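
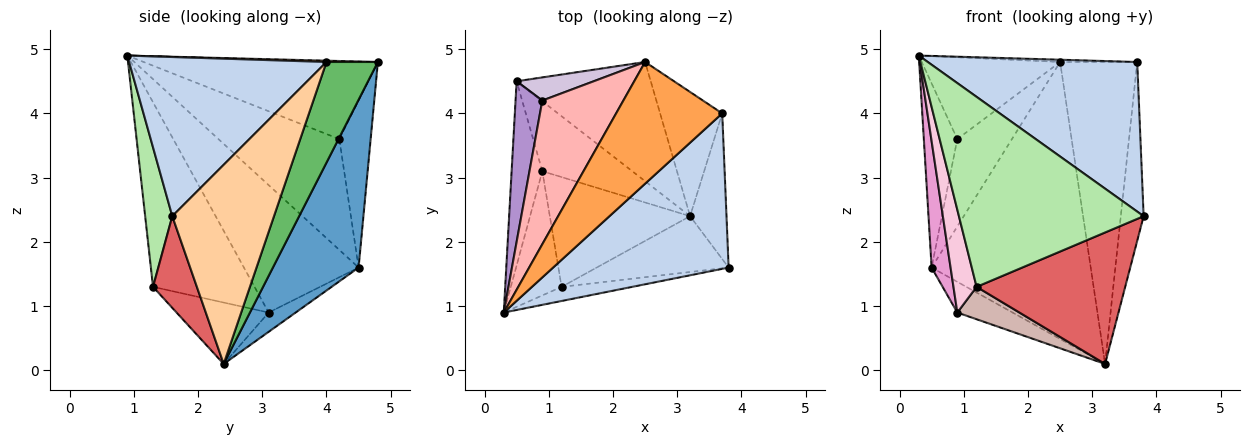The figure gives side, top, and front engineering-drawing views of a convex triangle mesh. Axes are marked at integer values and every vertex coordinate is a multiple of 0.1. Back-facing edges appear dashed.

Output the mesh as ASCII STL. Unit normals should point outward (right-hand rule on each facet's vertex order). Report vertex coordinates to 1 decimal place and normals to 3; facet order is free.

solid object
 facet normal 0.443 0.823 -0.354
  outer loop
   vertex 0.5 4.5 1.6
   vertex 2.5 4.8 4.8
   vertex 3.2 2.4 0.1
  endloop
 endfacet
 facet normal 0.547 -0.580 0.603
  outer loop
   vertex 3.7 4.0 4.8
   vertex 0.3 0.9 4.9
   vertex 3.8 1.6 2.4
  endloop
 endfacet
 facet normal 0.012 0.019 1.000
  outer loop
   vertex 3.7 4.0 4.8
   vertex 2.5 4.8 4.8
   vertex 0.3 0.9 4.9
  endloop
 endfacet
 facet normal 0.961 0.216 -0.176
  outer loop
   vertex 3.7 4.0 4.8
   vertex 3.8 1.6 2.4
   vertex 3.2 2.4 0.1
  endloop
 endfacet
 facet normal 0.525 0.787 -0.324
  outer loop
   vertex 3.7 4.0 4.8
   vertex 3.2 2.4 0.1
   vertex 2.5 4.8 4.8
  endloop
 endfacet
 facet normal 0.145 -0.987 -0.073
  outer loop
   vertex 1.2 1.3 1.3
   vertex 3.8 1.6 2.4
   vertex 0.3 0.9 4.9
  endloop
 endfacet
 facet normal 0.262 -0.888 -0.377
  outer loop
   vertex 1.2 1.3 1.3
   vertex 3.2 2.4 0.1
   vertex 3.8 1.6 2.4
  endloop
 endfacet
 facet normal -0.642 0.379 0.666
  outer loop
   vertex 0.9 4.2 3.6
   vertex 0.3 0.9 4.9
   vertex 2.5 4.8 4.8
  endloop
 endfacet
 facet normal -0.939 0.260 0.227
  outer loop
   vertex 0.9 4.2 3.6
   vertex 0.5 4.5 1.6
   vertex 0.3 0.9 4.9
  endloop
 endfacet
 facet normal -0.485 0.845 0.224
  outer loop
   vertex 0.9 4.2 3.6
   vertex 2.5 4.8 4.8
   vertex 0.5 4.5 1.6
  endloop
 endfacet
 facet normal -0.193 0.394 -0.899
  outer loop
   vertex 0.9 3.1 0.9
   vertex 0.5 4.5 1.6
   vertex 3.2 2.4 0.1
  endloop
 endfacet
 facet normal -0.387 -0.261 -0.884
  outer loop
   vertex 0.9 3.1 0.9
   vertex 3.2 2.4 0.1
   vertex 1.2 1.3 1.3
  endloop
 endfacet
 facet normal -0.960 -0.159 -0.231
  outer loop
   vertex 0.9 3.1 0.9
   vertex 0.3 0.9 4.9
   vertex 0.5 4.5 1.6
  endloop
 endfacet
 facet normal -0.942 -0.215 -0.259
  outer loop
   vertex 0.9 3.1 0.9
   vertex 1.2 1.3 1.3
   vertex 0.3 0.9 4.9
  endloop
 endfacet
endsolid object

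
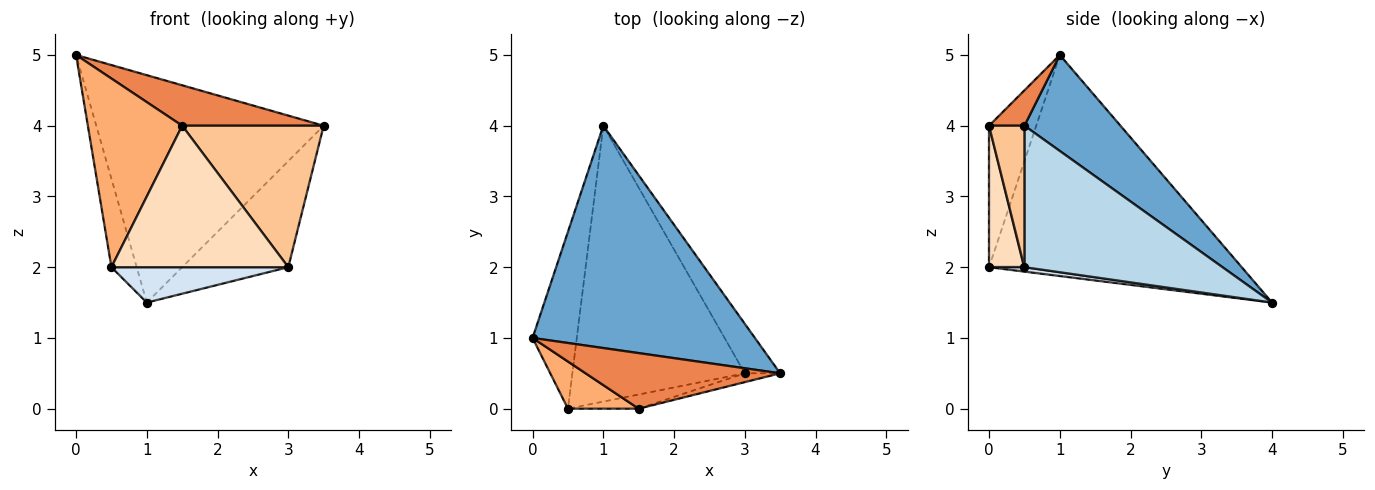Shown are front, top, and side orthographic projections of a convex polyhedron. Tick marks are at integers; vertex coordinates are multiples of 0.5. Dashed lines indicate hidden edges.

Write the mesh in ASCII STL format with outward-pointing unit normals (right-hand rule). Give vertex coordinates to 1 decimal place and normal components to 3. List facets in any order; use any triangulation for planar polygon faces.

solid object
 facet normal 0.289 0.684 0.669
  outer loop
   vertex 1.0 4.0 1.5
   vertex 0.0 1.0 5.0
   vertex 3.5 0.5 4.0
  endloop
 endfacet
 facet normal -0.976 0.098 -0.195
  outer loop
   vertex 0.5 0.0 2.0
   vertex 0.0 1.0 5.0
   vertex 1.0 4.0 1.5
  endloop
 endfacet
 facet normal 0.861 0.461 -0.215
  outer loop
   vertex 3.0 0.5 2.0
   vertex 1.0 4.0 1.5
   vertex 3.5 0.5 4.0
  endloop
 endfacet
 facet normal 0.025 -0.127 -0.992
  outer loop
   vertex 3.0 0.5 2.0
   vertex 0.5 0.0 2.0
   vertex 1.0 4.0 1.5
  endloop
 endfacet
 facet normal 0.145 -0.582 0.800
  outer loop
   vertex 1.5 0.0 4.0
   vertex 3.5 0.5 4.0
   vertex 0.0 1.0 5.0
  endloop
 endfacet
 facet normal -0.436 -0.873 0.218
  outer loop
   vertex 1.5 0.0 4.0
   vertex 0.0 1.0 5.0
   vertex 0.5 0.0 2.0
  endloop
 endfacet
 facet normal 0.242 -0.968 -0.061
  outer loop
   vertex 1.5 0.0 4.0
   vertex 3.0 0.5 2.0
   vertex 3.5 0.5 4.0
  endloop
 endfacet
 facet normal 0.195 -0.976 -0.098
  outer loop
   vertex 1.5 0.0 4.0
   vertex 0.5 0.0 2.0
   vertex 3.0 0.5 2.0
  endloop
 endfacet
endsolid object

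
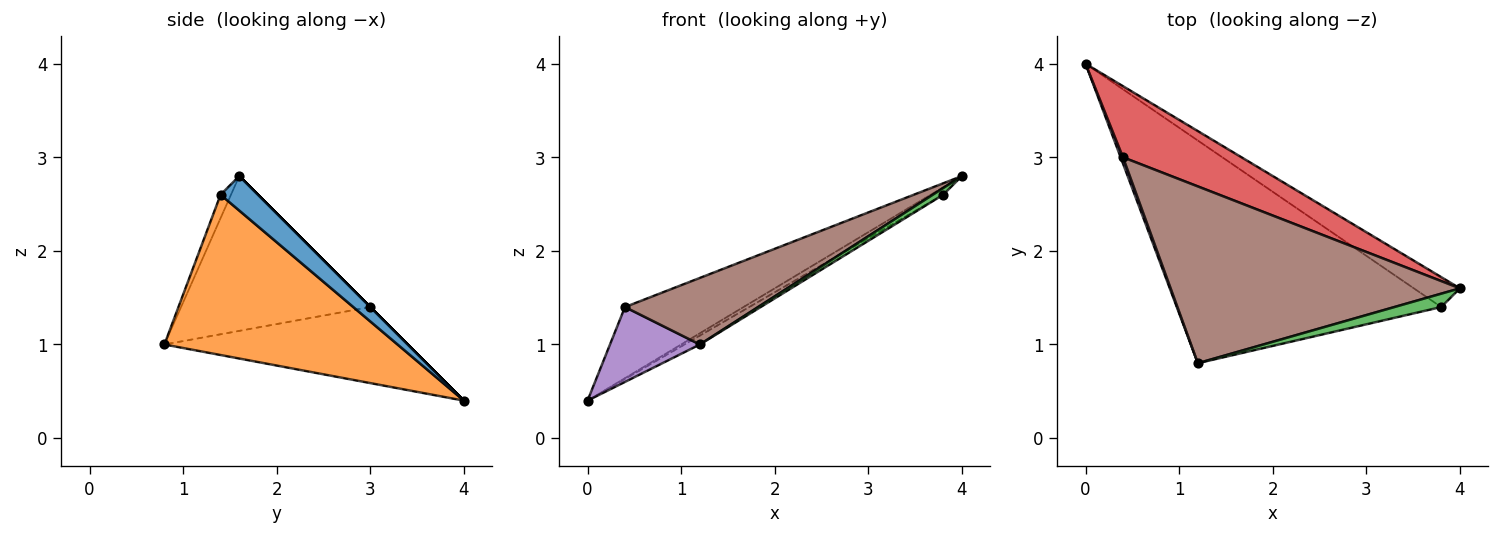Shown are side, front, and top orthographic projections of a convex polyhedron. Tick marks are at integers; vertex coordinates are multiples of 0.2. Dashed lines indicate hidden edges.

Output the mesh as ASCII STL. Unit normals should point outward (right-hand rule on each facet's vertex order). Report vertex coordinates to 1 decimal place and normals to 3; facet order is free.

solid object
 facet normal 0.588 0.196 -0.784
  outer loop
   vertex 3.8 1.4 2.6
   vertex 0.0 4.0 0.4
   vertex 4.0 1.6 2.8
  endloop
 endfacet
 facet normal 0.518 0.034 -0.855
  outer loop
   vertex 3.8 1.4 2.6
   vertex 1.2 0.8 1.0
   vertex 0.0 4.0 0.4
  endloop
 endfacet
 facet normal -0.408 -0.408 0.816
  outer loop
   vertex 3.8 1.4 2.6
   vertex 4.0 1.6 2.8
   vertex 1.2 0.8 1.0
  endloop
 endfacet
 facet normal 0.000 0.707 0.707
  outer loop
   vertex 0.4 3.0 1.4
   vertex 4.0 1.6 2.8
   vertex 0.0 4.0 0.4
  endloop
 endfacet
 facet normal -0.938 -0.346 0.029
  outer loop
   vertex 0.4 3.0 1.4
   vertex 0.0 4.0 0.4
   vertex 1.2 0.8 1.0
  endloop
 endfacet
 facet normal -0.448 -0.315 0.837
  outer loop
   vertex 0.4 3.0 1.4
   vertex 1.2 0.8 1.0
   vertex 4.0 1.6 2.8
  endloop
 endfacet
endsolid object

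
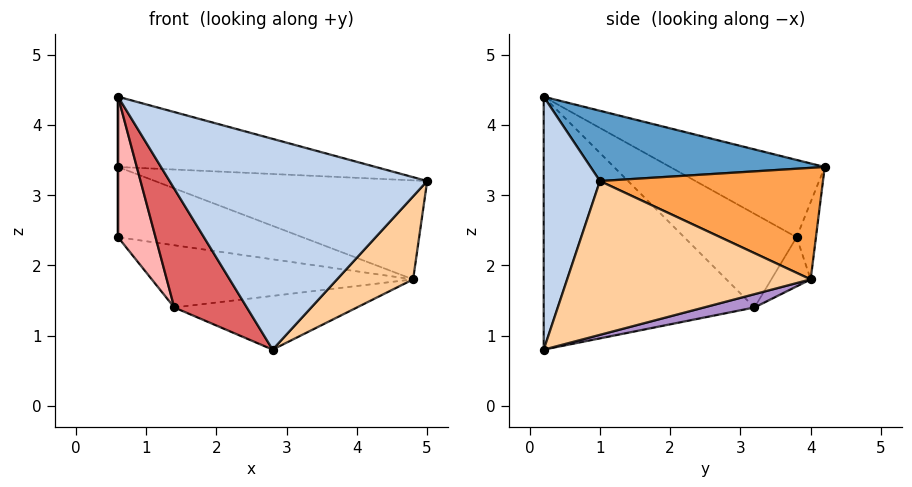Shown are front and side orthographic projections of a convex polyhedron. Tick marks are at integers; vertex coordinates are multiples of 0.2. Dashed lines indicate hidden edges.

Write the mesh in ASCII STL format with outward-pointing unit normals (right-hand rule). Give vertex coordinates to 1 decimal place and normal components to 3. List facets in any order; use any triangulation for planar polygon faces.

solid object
 facet normal 0.215 0.237 0.947
  outer loop
   vertex 0.6 4.2 3.4
   vertex 0.6 0.2 4.4
   vertex 5.0 1.0 3.2
  endloop
 endfacet
 facet normal 0.211 -0.969 0.129
  outer loop
   vertex 2.8 0.2 0.8
   vertex 5.0 1.0 3.2
   vertex 0.6 0.2 4.4
  endloop
 endfacet
 facet normal 0.341 0.416 0.843
  outer loop
   vertex 4.8 4.0 1.8
   vertex 0.6 4.2 3.4
   vertex 5.0 1.0 3.2
  endloop
 endfacet
 facet normal 0.754 -0.236 -0.613
  outer loop
   vertex 4.8 4.0 1.8
   vertex 5.0 1.0 3.2
   vertex 2.8 0.2 0.8
  endloop
 endfacet
 facet normal -1.000 0.000 0.000
  outer loop
   vertex 0.6 3.8 2.4
   vertex 0.6 0.2 4.4
   vertex 0.6 4.2 3.4
  endloop
 endfacet
 facet normal -0.097 0.924 -0.370
  outer loop
   vertex 0.6 3.8 2.4
   vertex 0.6 4.2 3.4
   vertex 4.8 4.0 1.8
  endloop
 endfacet
 facet normal -0.819 -0.282 -0.500
  outer loop
   vertex 1.4 3.2 1.4
   vertex 2.8 0.2 0.8
   vertex 0.6 0.2 4.4
  endloop
 endfacet
 facet normal -0.824 -0.275 -0.495
  outer loop
   vertex 1.4 3.2 1.4
   vertex 0.6 0.2 4.4
   vertex 0.6 3.8 2.4
  endloop
 endfacet
 facet normal 0.062 0.223 -0.973
  outer loop
   vertex 1.4 3.2 1.4
   vertex 4.8 4.0 1.8
   vertex 2.8 0.2 0.8
  endloop
 endfacet
 facet normal -0.121 0.805 -0.580
  outer loop
   vertex 1.4 3.2 1.4
   vertex 0.6 3.8 2.4
   vertex 4.8 4.0 1.8
  endloop
 endfacet
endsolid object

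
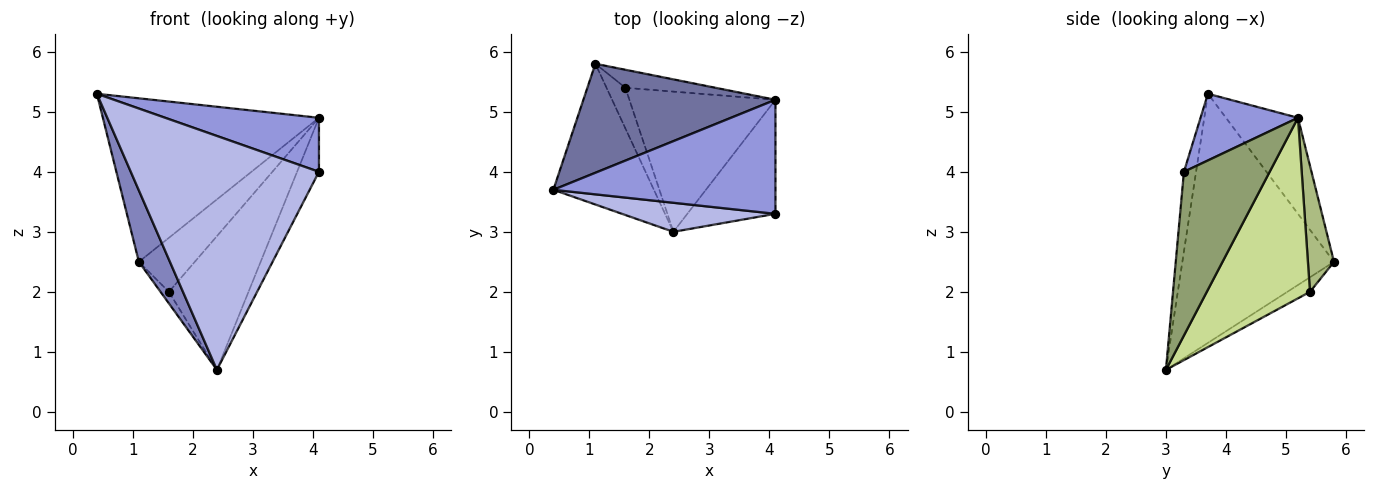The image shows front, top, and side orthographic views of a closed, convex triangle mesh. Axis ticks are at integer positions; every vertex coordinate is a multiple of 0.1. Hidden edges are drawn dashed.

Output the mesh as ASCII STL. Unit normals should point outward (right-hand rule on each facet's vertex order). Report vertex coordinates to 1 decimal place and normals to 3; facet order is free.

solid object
 facet normal -0.267 0.802 0.535
  outer loop
   vertex 1.1 5.8 2.5
   vertex 0.4 3.7 5.3
   vertex 4.1 5.2 4.9
  endloop
 endfacet
 facet normal -0.911 -0.187 -0.368
  outer loop
   vertex 2.4 3.0 0.7
   vertex 0.4 3.7 5.3
   vertex 1.1 5.8 2.5
  endloop
 endfacet
 facet normal 0.262 -0.413 0.872
  outer loop
   vertex 4.1 3.3 4.0
   vertex 4.1 5.2 4.9
   vertex 0.4 3.7 5.3
  endloop
 endfacet
 facet normal -0.064 -0.990 0.123
  outer loop
   vertex 4.1 3.3 4.0
   vertex 0.4 3.7 5.3
   vertex 2.4 3.0 0.7
  endloop
 endfacet
 facet normal 0.859 0.219 -0.462
  outer loop
   vertex 4.1 3.3 4.0
   vertex 2.4 3.0 0.7
   vertex 4.1 5.2 4.9
  endloop
 endfacet
 facet normal 0.405 0.867 -0.289
  outer loop
   vertex 1.6 5.4 2.0
   vertex 1.1 5.8 2.5
   vertex 4.1 5.2 4.9
  endloop
 endfacet
 facet normal 0.667 0.514 -0.539
  outer loop
   vertex 1.6 5.4 2.0
   vertex 4.1 5.2 4.9
   vertex 2.4 3.0 0.7
  endloop
 endfacet
 facet normal -0.597 0.219 -0.772
  outer loop
   vertex 1.6 5.4 2.0
   vertex 2.4 3.0 0.7
   vertex 1.1 5.8 2.5
  endloop
 endfacet
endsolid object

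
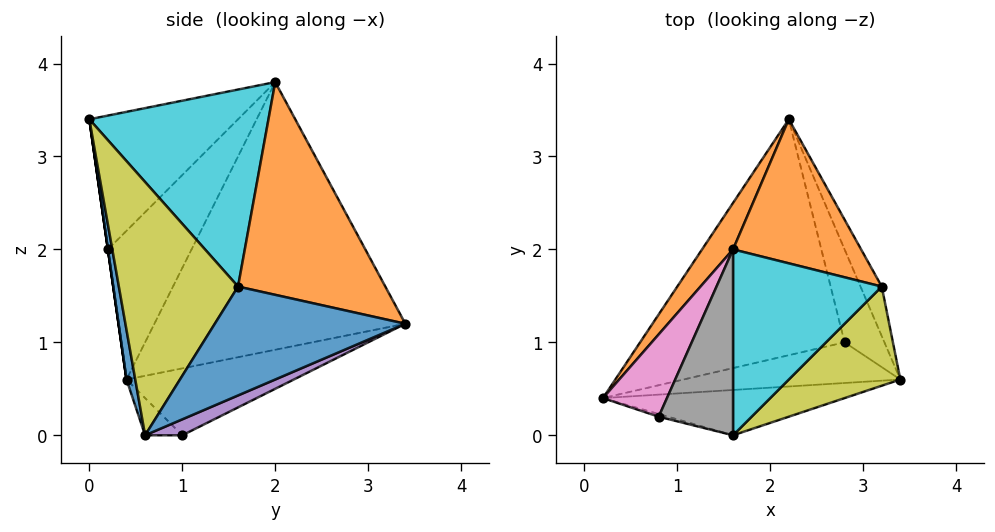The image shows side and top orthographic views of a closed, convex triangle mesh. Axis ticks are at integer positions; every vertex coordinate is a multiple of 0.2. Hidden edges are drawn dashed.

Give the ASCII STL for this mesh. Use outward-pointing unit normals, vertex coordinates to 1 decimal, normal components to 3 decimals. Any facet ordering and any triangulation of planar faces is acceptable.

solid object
 facet normal 0.032 -0.987 -0.157
  outer loop
   vertex 1.6 0.0 3.4
   vertex 0.2 0.4 0.6
   vertex 3.4 0.6 0.0
  endloop
 endfacet
 facet normal -0.837 0.539 0.097
  outer loop
   vertex 1.6 2.0 3.8
   vertex 2.2 3.4 1.2
   vertex 0.2 0.4 0.6
  endloop
 endfacet
 facet normal -0.164 -0.246 -0.955
  outer loop
   vertex 2.8 1.0 0.0
   vertex 3.4 0.6 0.0
   vertex 0.2 0.4 0.6
  endloop
 endfacet
 facet normal -0.289 0.369 -0.883
  outer loop
   vertex 2.8 1.0 0.0
   vertex 0.2 0.4 0.6
   vertex 2.2 3.4 1.2
  endloop
 endfacet
 facet normal 0.324 0.487 -0.811
  outer loop
   vertex 2.8 1.0 0.0
   vertex 2.2 3.4 1.2
   vertex 3.4 0.6 0.0
  endloop
 endfacet
 facet normal 0.000 -0.990 -0.141
  outer loop
   vertex 0.8 0.2 2.0
   vertex 0.2 0.4 0.6
   vertex 1.6 0.0 3.4
  endloop
 endfacet
 facet normal -0.918 0.013 0.395
  outer loop
   vertex 0.8 0.2 2.0
   vertex 1.6 2.0 3.8
   vertex 0.2 0.4 0.6
  endloop
 endfacet
 facet normal -0.870 -0.097 0.483
  outer loop
   vertex 0.8 0.2 2.0
   vertex 1.6 0.0 3.4
   vertex 1.6 2.0 3.8
  endloop
 endfacet
 facet normal 0.831 -0.419 0.366
  outer loop
   vertex 3.2 1.6 1.6
   vertex 1.6 0.0 3.4
   vertex 3.4 0.6 0.0
  endloop
 endfacet
 facet normal 0.792 -0.120 0.598
  outer loop
   vertex 3.2 1.6 1.6
   vertex 1.6 2.0 3.8
   vertex 1.6 0.0 3.4
  endloop
 endfacet
 facet normal 0.877 0.449 -0.171
  outer loop
   vertex 3.2 1.6 1.6
   vertex 3.4 0.6 0.0
   vertex 2.2 3.4 1.2
  endloop
 endfacet
 facet normal 0.738 0.509 0.444
  outer loop
   vertex 3.2 1.6 1.6
   vertex 2.2 3.4 1.2
   vertex 1.6 2.0 3.8
  endloop
 endfacet
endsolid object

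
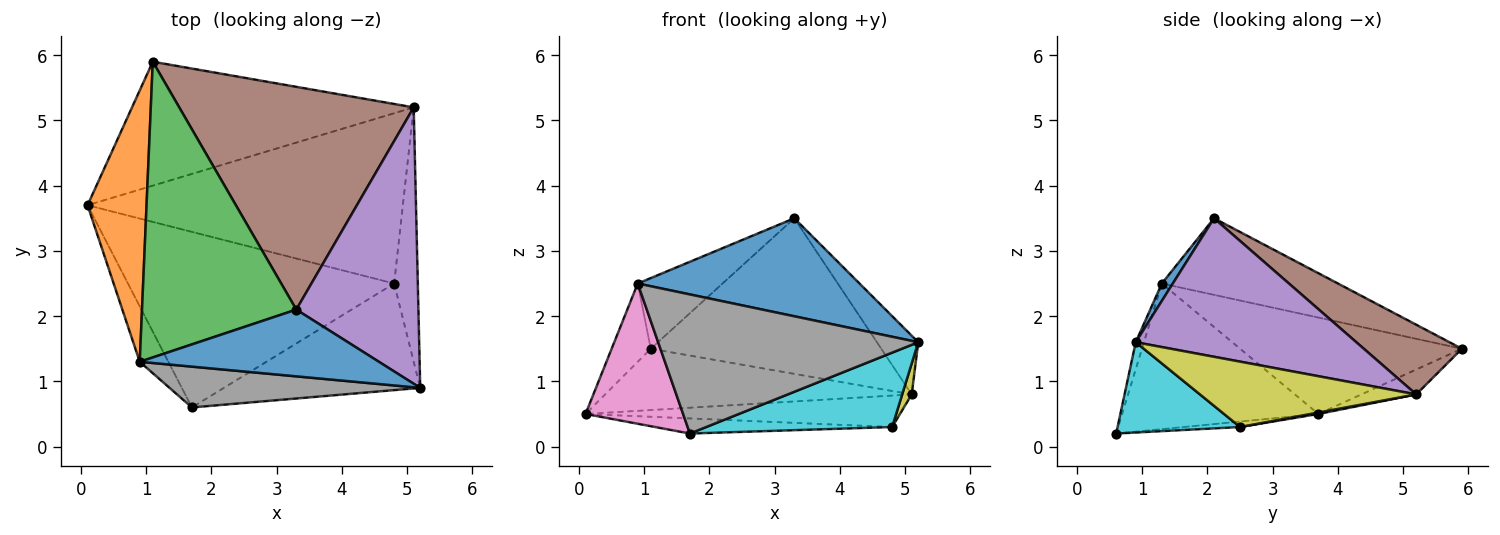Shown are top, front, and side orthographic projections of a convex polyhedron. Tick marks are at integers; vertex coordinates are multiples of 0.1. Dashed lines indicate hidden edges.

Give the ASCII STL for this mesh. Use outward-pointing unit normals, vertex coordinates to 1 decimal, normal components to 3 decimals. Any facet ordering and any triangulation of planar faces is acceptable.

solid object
 facet normal 0.041 -0.826 0.562
  outer loop
   vertex 0.9 1.3 2.5
   vertex 5.2 0.9 1.6
   vertex 3.3 2.1 3.5
  endloop
 endfacet
 facet normal -0.844 0.149 0.516
  outer loop
   vertex 0.9 1.3 2.5
   vertex 1.1 5.9 1.5
   vertex 0.1 3.7 0.5
  endloop
 endfacet
 facet normal -0.435 0.209 0.876
  outer loop
   vertex 0.9 1.3 2.5
   vertex 3.3 2.1 3.5
   vertex 1.1 5.9 1.5
  endloop
 endfacet
 facet normal -0.079 0.442 -0.894
  outer loop
   vertex 5.1 5.2 0.8
   vertex 0.1 3.7 0.5
   vertex 1.1 5.9 1.5
  endloop
 endfacet
 facet normal 0.743 0.139 0.655
  outer loop
   vertex 5.1 5.2 0.8
   vertex 3.3 2.1 3.5
   vertex 5.2 0.9 1.6
  endloop
 endfacet
 facet normal 0.237 0.556 0.797
  outer loop
   vertex 5.1 5.2 0.8
   vertex 1.1 5.9 1.5
   vertex 3.3 2.1 3.5
  endloop
 endfacet
 facet normal -0.882 -0.438 -0.173
  outer loop
   vertex 1.7 0.6 0.2
   vertex 0.9 1.3 2.5
   vertex 0.1 3.7 0.5
  endloop
 endfacet
 facet normal -0.030 -0.959 0.281
  outer loop
   vertex 1.7 0.6 0.2
   vertex 5.2 0.9 1.6
   vertex 0.9 1.3 2.5
  endloop
 endfacet
 facet normal 0.939 -0.041 -0.340
  outer loop
   vertex 4.8 2.5 0.3
   vertex 5.1 5.2 0.8
   vertex 5.2 0.9 1.6
  endloop
 endfacet
 facet normal 0.353 -0.535 -0.767
  outer loop
   vertex 4.8 2.5 0.3
   vertex 5.2 0.9 1.6
   vertex 1.7 0.6 0.2
  endloop
 endfacet
 facet normal 0.005 0.182 -0.983
  outer loop
   vertex 4.8 2.5 0.3
   vertex 0.1 3.7 0.5
   vertex 5.1 5.2 0.8
  endloop
 endfacet
 facet normal -0.020 0.086 -0.996
  outer loop
   vertex 4.8 2.5 0.3
   vertex 1.7 0.6 0.2
   vertex 0.1 3.7 0.5
  endloop
 endfacet
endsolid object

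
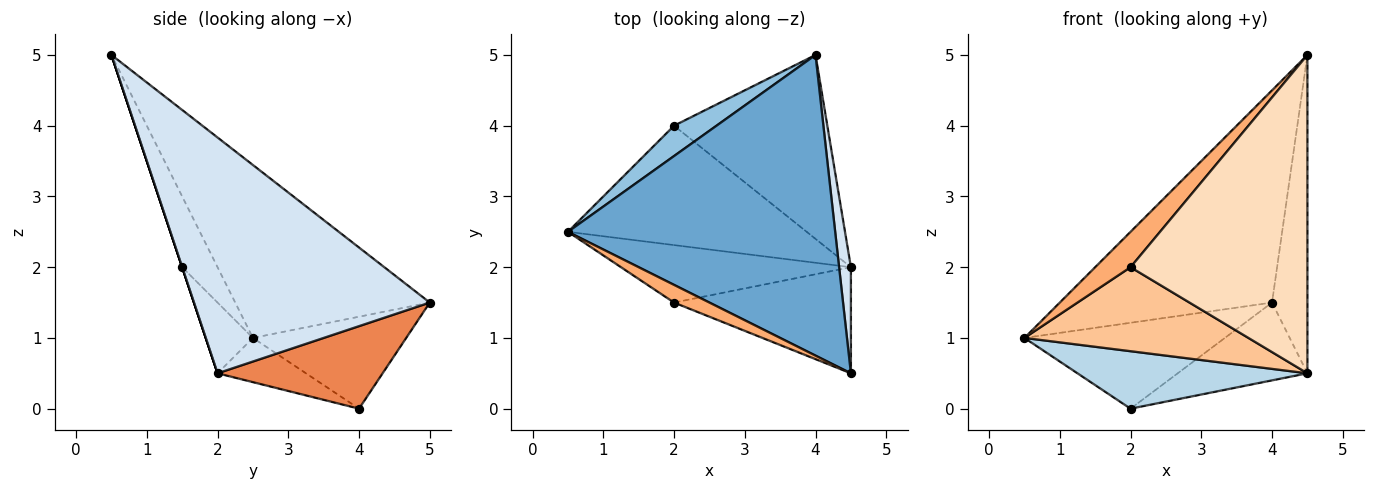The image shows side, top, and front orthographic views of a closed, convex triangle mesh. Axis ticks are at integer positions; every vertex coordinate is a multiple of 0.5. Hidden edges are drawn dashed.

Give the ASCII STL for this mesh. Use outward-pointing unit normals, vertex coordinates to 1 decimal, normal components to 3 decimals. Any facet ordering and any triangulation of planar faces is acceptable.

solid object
 facet normal -0.467 0.510 0.722
  outer loop
   vertex 4.0 5.0 1.5
   vertex 0.5 2.5 1.0
   vertex 4.5 0.5 5.0
  endloop
 endfacet
 facet normal -0.585 0.765 0.270
  outer loop
   vertex 2.0 4.0 0.0
   vertex 0.5 2.5 1.0
   vertex 4.0 5.0 1.5
  endloop
 endfacet
 facet normal -0.165 -0.428 -0.889
  outer loop
   vertex 4.5 2.0 0.5
   vertex 0.5 2.5 1.0
   vertex 2.0 4.0 0.0
  endloop
 endfacet
 facet normal 0.988 0.148 0.049
  outer loop
   vertex 4.5 2.0 0.5
   vertex 4.0 5.0 1.5
   vertex 4.5 0.5 5.0
  endloop
 endfacet
 facet normal 0.444 0.349 -0.825
  outer loop
   vertex 4.5 2.0 0.5
   vertex 2.0 4.0 0.0
   vertex 4.0 5.0 1.5
  endloop
 endfacet
 facet normal -0.667 -0.667 0.333
  outer loop
   vertex 2.0 1.5 2.0
   vertex 4.5 0.5 5.0
   vertex 0.5 2.5 1.0
  endloop
 endfacet
 facet normal -0.171 -0.813 -0.556
  outer loop
   vertex 2.0 1.5 2.0
   vertex 0.5 2.5 1.0
   vertex 4.5 2.0 0.5
  endloop
 endfacet
 facet normal 0.000 -0.949 -0.316
  outer loop
   vertex 2.0 1.5 2.0
   vertex 4.5 2.0 0.5
   vertex 4.5 0.5 5.0
  endloop
 endfacet
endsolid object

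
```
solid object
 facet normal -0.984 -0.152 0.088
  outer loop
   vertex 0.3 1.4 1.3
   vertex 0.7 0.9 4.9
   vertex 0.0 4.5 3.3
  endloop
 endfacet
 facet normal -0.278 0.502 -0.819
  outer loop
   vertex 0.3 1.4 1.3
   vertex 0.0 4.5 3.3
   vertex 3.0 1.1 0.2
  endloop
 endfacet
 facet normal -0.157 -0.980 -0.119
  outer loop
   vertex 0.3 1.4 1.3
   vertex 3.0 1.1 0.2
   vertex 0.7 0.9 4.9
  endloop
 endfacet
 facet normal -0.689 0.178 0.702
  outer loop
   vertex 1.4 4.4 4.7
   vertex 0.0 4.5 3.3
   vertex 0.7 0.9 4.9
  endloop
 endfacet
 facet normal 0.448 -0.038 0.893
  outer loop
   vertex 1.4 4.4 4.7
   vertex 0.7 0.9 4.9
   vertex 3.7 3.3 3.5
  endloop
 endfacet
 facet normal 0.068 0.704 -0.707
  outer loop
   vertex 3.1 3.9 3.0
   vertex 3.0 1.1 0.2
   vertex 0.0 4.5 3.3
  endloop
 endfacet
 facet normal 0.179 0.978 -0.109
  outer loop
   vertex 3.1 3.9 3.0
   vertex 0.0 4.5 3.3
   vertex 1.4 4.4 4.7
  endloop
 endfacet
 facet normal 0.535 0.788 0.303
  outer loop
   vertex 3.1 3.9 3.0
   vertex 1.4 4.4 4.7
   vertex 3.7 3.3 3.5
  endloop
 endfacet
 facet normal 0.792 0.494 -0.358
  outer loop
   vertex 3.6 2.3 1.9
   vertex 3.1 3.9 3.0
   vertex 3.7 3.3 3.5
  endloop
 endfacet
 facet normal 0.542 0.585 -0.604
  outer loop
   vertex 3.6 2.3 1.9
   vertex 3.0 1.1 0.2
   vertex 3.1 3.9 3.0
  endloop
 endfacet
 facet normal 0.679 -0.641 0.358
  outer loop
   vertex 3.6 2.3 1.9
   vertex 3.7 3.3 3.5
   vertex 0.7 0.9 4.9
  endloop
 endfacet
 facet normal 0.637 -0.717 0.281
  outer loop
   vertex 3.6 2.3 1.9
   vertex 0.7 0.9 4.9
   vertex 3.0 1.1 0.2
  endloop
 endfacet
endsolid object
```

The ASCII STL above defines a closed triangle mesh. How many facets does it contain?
12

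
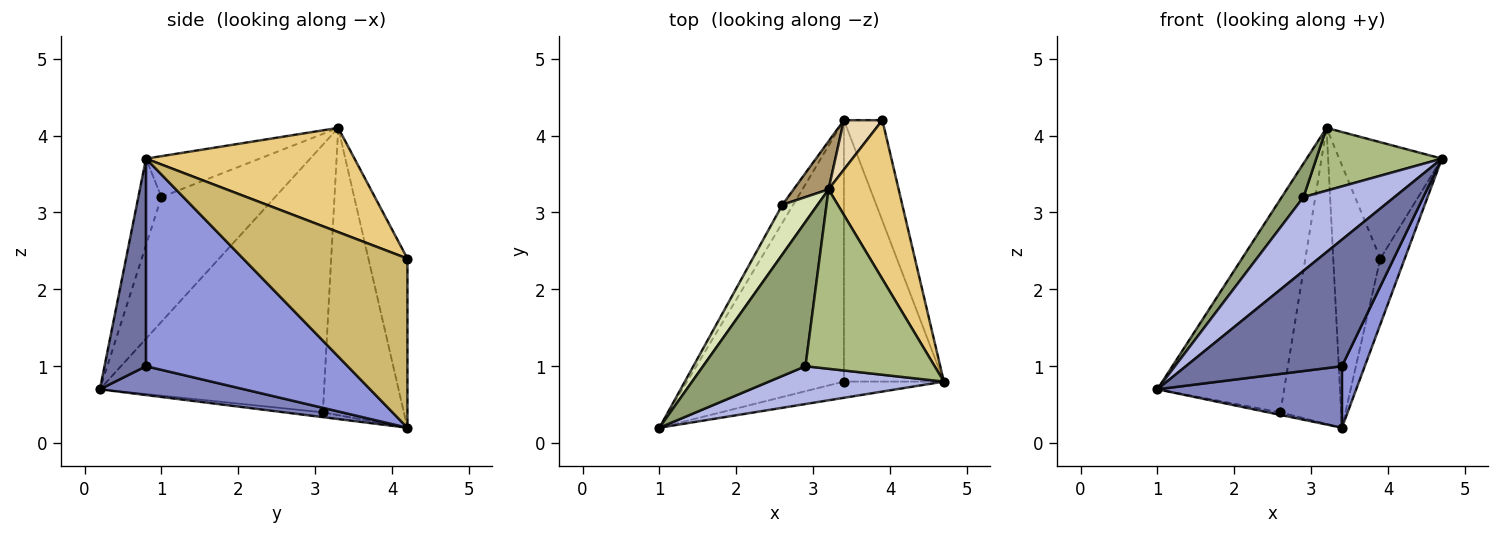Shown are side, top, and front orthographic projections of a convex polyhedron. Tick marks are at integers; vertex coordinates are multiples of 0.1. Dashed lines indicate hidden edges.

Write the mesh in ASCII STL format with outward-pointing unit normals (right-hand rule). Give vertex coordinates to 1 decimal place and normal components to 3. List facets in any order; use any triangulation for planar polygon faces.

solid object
 facet normal 0.255 -0.959 -0.123
  outer loop
   vertex 3.4 0.8 1.0
   vertex 4.7 0.8 3.7
   vertex 1.0 0.2 0.7
  endloop
 endfacet
 facet normal 0.176 -0.225 -0.958
  outer loop
   vertex 3.4 0.8 1.0
   vertex 1.0 0.2 0.7
   vertex 3.4 4.2 0.2
  endloop
 endfacet
 facet normal 0.896 -0.102 -0.432
  outer loop
   vertex 3.4 0.8 1.0
   vertex 3.4 4.2 0.2
   vertex 4.7 0.8 3.7
  endloop
 endfacet
 facet normal -0.220 -0.868 0.445
  outer loop
   vertex 2.9 1.0 3.2
   vertex 1.0 0.2 0.7
   vertex 4.7 0.8 3.7
  endloop
 endfacet
 facet normal -0.765 -0.146 0.628
  outer loop
   vertex 2.9 1.0 3.2
   vertex 3.2 3.3 4.1
   vertex 1.0 0.2 0.7
  endloop
 endfacet
 facet normal -0.286 -0.317 0.904
  outer loop
   vertex 2.9 1.0 3.2
   vertex 4.7 0.8 3.7
   vertex 3.2 3.3 4.1
  endloop
 endfacet
 facet normal -0.404 0.129 -0.905
  outer loop
   vertex 2.6 3.1 0.4
   vertex 3.4 4.2 0.2
   vertex 1.0 0.2 0.7
  endloop
 endfacet
 facet normal -0.865 0.489 0.114
  outer loop
   vertex 2.6 3.1 0.4
   vertex 1.0 0.2 0.7
   vertex 3.2 3.3 4.1
  endloop
 endfacet
 facet normal -0.796 0.597 0.097
  outer loop
   vertex 2.6 3.1 0.4
   vertex 3.2 3.3 4.1
   vertex 3.4 4.2 0.2
  endloop
 endfacet
 facet normal 0.965 0.143 -0.219
  outer loop
   vertex 3.9 4.2 2.4
   vertex 4.7 0.8 3.7
   vertex 3.4 4.2 0.2
  endloop
 endfacet
 facet normal 0.768 0.378 0.517
  outer loop
   vertex 3.9 4.2 2.4
   vertex 3.2 3.3 4.1
   vertex 4.7 0.8 3.7
  endloop
 endfacet
 facet normal -0.631 0.762 0.143
  outer loop
   vertex 3.9 4.2 2.4
   vertex 3.4 4.2 0.2
   vertex 3.2 3.3 4.1
  endloop
 endfacet
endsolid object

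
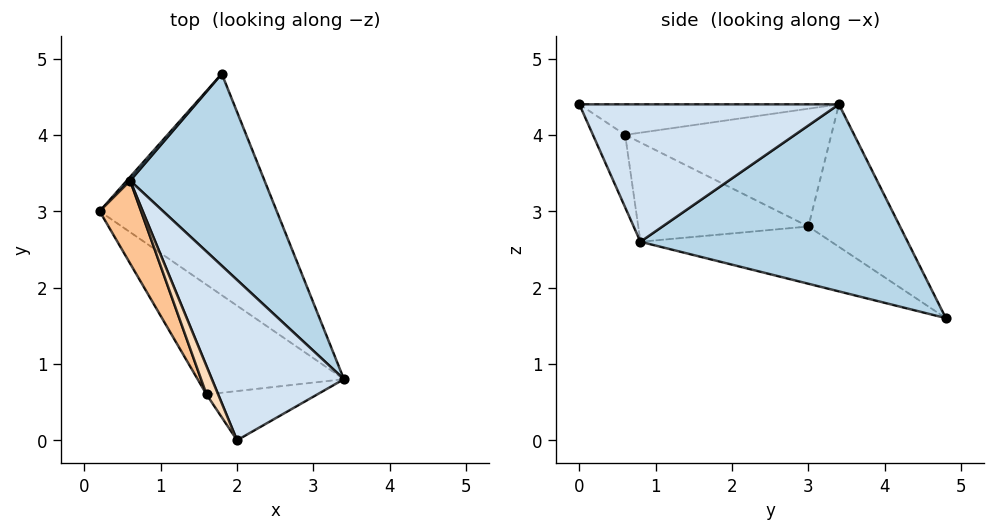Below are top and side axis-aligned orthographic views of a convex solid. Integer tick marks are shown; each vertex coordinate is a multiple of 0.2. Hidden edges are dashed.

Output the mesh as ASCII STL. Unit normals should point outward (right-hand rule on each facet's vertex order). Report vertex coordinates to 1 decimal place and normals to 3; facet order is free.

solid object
 facet normal -0.289 -0.339 -0.895
  outer loop
   vertex 1.8 4.8 1.6
   vertex 3.4 0.8 2.6
   vertex 0.2 3.0 2.8
  endloop
 endfacet
 facet normal -0.741 0.671 0.018
  outer loop
   vertex 0.6 3.4 4.4
   vertex 1.8 4.8 1.6
   vertex 0.2 3.0 2.8
  endloop
 endfacet
 facet normal 0.735 0.426 0.528
  outer loop
   vertex 0.6 3.4 4.4
   vertex 3.4 0.8 2.6
   vertex 1.8 4.8 1.6
  endloop
 endfacet
 facet normal 0.691 0.285 0.664
  outer loop
   vertex 2.0 0.0 4.4
   vertex 3.4 0.8 2.6
   vertex 0.6 3.4 4.4
  endloop
 endfacet
 facet normal -0.451 -0.595 -0.665
  outer loop
   vertex 1.6 0.6 4.0
   vertex 0.2 3.0 2.8
   vertex 3.4 0.8 2.6
  endloop
 endfacet
 facet normal -0.403 -0.678 -0.615
  outer loop
   vertex 1.6 0.6 4.0
   vertex 3.4 0.8 2.6
   vertex 2.0 0.0 4.4
  endloop
 endfacet
 facet normal -0.881 -0.359 0.310
  outer loop
   vertex 1.6 0.6 4.0
   vertex 0.6 3.4 4.4
   vertex 0.2 3.0 2.8
  endloop
 endfacet
 facet normal -0.872 -0.359 0.333
  outer loop
   vertex 1.6 0.6 4.0
   vertex 2.0 0.0 4.4
   vertex 0.6 3.4 4.4
  endloop
 endfacet
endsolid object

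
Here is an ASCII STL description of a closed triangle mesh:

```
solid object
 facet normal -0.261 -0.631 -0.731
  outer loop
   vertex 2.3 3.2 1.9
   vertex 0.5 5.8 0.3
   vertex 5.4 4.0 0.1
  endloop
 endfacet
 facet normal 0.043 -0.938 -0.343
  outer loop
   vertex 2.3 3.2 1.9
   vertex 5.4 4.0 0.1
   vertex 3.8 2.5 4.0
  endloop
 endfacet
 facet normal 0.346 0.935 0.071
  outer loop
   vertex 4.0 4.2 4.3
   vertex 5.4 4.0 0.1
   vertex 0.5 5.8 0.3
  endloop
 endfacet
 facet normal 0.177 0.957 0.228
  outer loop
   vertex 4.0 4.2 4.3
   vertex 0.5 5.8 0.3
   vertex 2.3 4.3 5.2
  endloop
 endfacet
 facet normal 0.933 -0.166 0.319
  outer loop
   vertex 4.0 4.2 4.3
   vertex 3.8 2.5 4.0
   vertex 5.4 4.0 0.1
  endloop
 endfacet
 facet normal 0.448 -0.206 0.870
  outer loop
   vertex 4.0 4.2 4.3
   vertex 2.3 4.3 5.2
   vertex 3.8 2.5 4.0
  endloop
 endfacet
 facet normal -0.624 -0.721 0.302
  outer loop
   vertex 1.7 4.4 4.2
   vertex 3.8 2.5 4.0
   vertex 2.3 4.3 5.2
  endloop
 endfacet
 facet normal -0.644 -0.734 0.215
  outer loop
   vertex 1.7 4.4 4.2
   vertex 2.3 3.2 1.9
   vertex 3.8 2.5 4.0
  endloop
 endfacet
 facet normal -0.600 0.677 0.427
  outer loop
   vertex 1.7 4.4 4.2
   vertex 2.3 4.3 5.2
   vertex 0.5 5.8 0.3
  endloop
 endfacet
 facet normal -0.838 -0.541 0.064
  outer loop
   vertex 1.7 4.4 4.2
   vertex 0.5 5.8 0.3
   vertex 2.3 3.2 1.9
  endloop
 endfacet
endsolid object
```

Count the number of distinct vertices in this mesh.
7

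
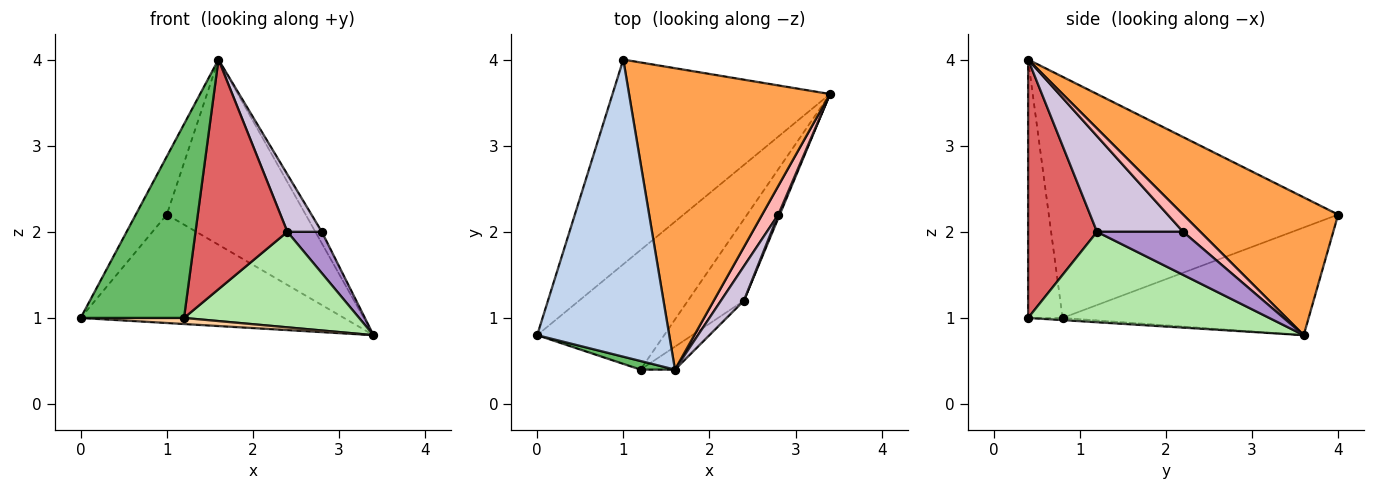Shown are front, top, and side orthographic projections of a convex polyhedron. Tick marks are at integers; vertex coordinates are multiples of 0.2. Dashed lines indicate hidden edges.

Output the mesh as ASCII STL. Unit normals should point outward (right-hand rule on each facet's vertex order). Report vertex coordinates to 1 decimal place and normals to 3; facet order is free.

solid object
 facet normal -0.401 0.429 -0.810
  outer loop
   vertex 1.0 4.0 2.2
   vertex 3.4 3.6 0.8
   vertex 0.0 0.8 1.0
  endloop
 endfacet
 facet normal -0.873 0.094 0.478
  outer loop
   vertex 1.6 0.4 4.0
   vertex 1.0 4.0 2.2
   vertex 0.0 0.8 1.0
  endloop
 endfacet
 facet normal 0.504 0.452 0.736
  outer loop
   vertex 1.6 0.4 4.0
   vertex 3.4 3.6 0.8
   vertex 1.0 4.0 2.2
  endloop
 endfacet
 facet normal -0.017 -0.051 -0.999
  outer loop
   vertex 1.2 0.4 1.0
   vertex 0.0 0.8 1.0
   vertex 3.4 3.6 0.8
  endloop
 endfacet
 facet normal -0.316 -0.948 0.042
  outer loop
   vertex 1.2 0.4 1.0
   vertex 1.6 0.4 4.0
   vertex 0.0 0.8 1.0
  endloop
 endfacet
 facet normal 0.723 -0.525 -0.448
  outer loop
   vertex 2.4 1.2 2.0
   vertex 1.2 0.4 1.0
   vertex 3.4 3.6 0.8
  endloop
 endfacet
 facet normal 0.598 -0.797 -0.080
  outer loop
   vertex 2.4 1.2 2.0
   vertex 1.6 0.4 4.0
   vertex 1.2 0.4 1.0
  endloop
 endfacet
 facet normal 0.704 0.264 0.660
  outer loop
   vertex 2.8 2.2 2.0
   vertex 3.4 3.6 0.8
   vertex 1.6 0.4 4.0
  endloop
 endfacet
 facet normal 0.928 -0.371 0.031
  outer loop
   vertex 2.8 2.2 2.0
   vertex 2.4 1.2 2.0
   vertex 3.4 3.6 0.8
  endloop
 endfacet
 facet normal 0.906 -0.362 0.217
  outer loop
   vertex 2.8 2.2 2.0
   vertex 1.6 0.4 4.0
   vertex 2.4 1.2 2.0
  endloop
 endfacet
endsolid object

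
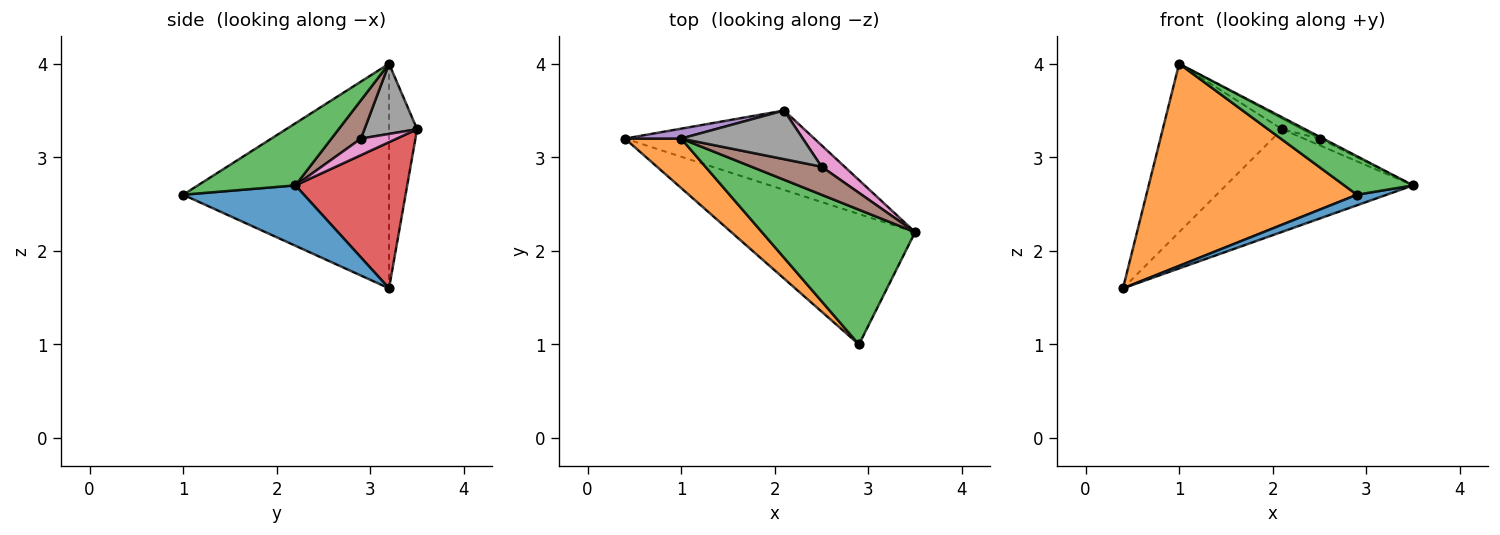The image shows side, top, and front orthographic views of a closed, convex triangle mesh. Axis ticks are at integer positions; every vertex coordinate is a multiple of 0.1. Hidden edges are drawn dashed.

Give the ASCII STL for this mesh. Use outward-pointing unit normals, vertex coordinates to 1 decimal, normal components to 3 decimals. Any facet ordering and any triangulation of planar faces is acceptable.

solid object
 facet normal 0.311 -0.077 -0.947
  outer loop
   vertex 2.9 1.0 2.6
   vertex 0.4 3.2 1.6
   vertex 3.5 2.2 2.7
  endloop
 endfacet
 facet normal -0.689 -0.704 0.172
  outer loop
   vertex 1.0 3.2 4.0
   vertex 0.4 3.2 1.6
   vertex 2.9 1.0 2.6
  endloop
 endfacet
 facet normal 0.363 -0.256 0.896
  outer loop
   vertex 1.0 3.2 4.0
   vertex 2.9 1.0 2.6
   vertex 3.5 2.2 2.7
  endloop
 endfacet
 facet normal 0.427 0.715 -0.553
  outer loop
   vertex 2.1 3.5 3.3
   vertex 3.5 2.2 2.7
   vertex 0.4 3.2 1.6
  endloop
 endfacet
 facet normal -0.229 0.972 0.057
  outer loop
   vertex 2.1 3.5 3.3
   vertex 0.4 3.2 1.6
   vertex 1.0 3.2 4.0
  endloop
 endfacet
 facet normal 0.479 0.058 0.876
  outer loop
   vertex 2.5 2.9 3.2
   vertex 1.0 3.2 4.0
   vertex 3.5 2.2 2.7
  endloop
 endfacet
 facet normal 0.566 0.246 0.787
  outer loop
   vertex 2.5 2.9 3.2
   vertex 3.5 2.2 2.7
   vertex 2.1 3.5 3.3
  endloop
 endfacet
 facet normal 0.491 0.186 0.851
  outer loop
   vertex 2.5 2.9 3.2
   vertex 2.1 3.5 3.3
   vertex 1.0 3.2 4.0
  endloop
 endfacet
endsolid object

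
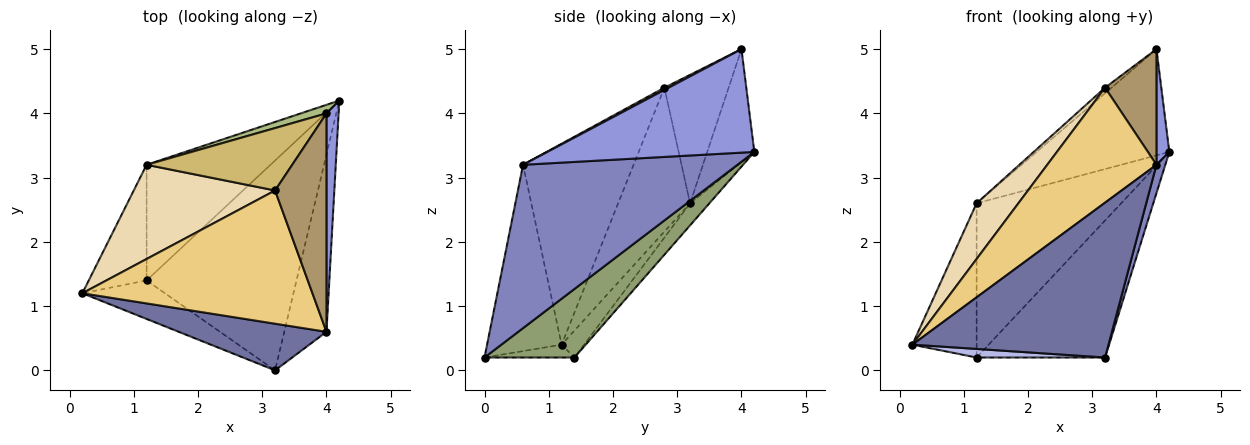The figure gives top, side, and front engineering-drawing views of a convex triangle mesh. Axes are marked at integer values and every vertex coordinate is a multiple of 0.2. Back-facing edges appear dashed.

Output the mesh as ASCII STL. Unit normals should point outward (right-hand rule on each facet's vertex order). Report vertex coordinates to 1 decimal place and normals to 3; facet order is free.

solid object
 facet normal -0.342 -0.900 0.271
  outer loop
   vertex 4.0 0.6 3.2
   vertex 0.2 1.2 0.4
   vertex 3.2 0.0 0.2
  endloop
 endfacet
 facet normal 0.967 -0.040 -0.250
  outer loop
   vertex 4.0 0.6 3.2
   vertex 3.2 0.0 0.2
   vertex 4.2 4.2 3.4
  endloop
 endfacet
 facet normal 0.991 -0.062 0.116
  outer loop
   vertex 4.0 0.6 3.2
   vertex 4.2 4.2 3.4
   vertex 4.0 4.0 5.0
  endloop
 endfacet
 facet normal -0.150 -0.214 -0.965
  outer loop
   vertex 1.2 1.4 0.2
   vertex 3.2 0.0 0.2
   vertex 0.2 1.2 0.4
  endloop
 endfacet
 facet normal 0.357 0.511 -0.782
  outer loop
   vertex 1.2 1.4 0.2
   vertex 4.2 4.2 3.4
   vertex 3.2 0.0 0.2
  endloop
 endfacet
 facet normal -0.333 0.940 0.076
  outer loop
   vertex 1.2 3.2 2.6
   vertex 4.0 4.0 5.0
   vertex 4.2 4.2 3.4
  endloop
 endfacet
 facet normal -0.270 0.770 -0.578
  outer loop
   vertex 1.2 3.2 2.6
   vertex 1.2 1.4 0.2
   vertex 0.2 1.2 0.4
  endloop
 endfacet
 facet normal -0.106 0.795 -0.597
  outer loop
   vertex 1.2 3.2 2.6
   vertex 4.2 4.2 3.4
   vertex 1.2 1.4 0.2
  endloop
 endfacet
 facet normal 0.039 -0.468 0.883
  outer loop
   vertex 3.2 2.8 4.4
   vertex 4.0 0.6 3.2
   vertex 4.0 4.0 5.0
  endloop
 endfacet
 facet normal -0.660 0.066 0.748
  outer loop
   vertex 3.2 2.8 4.4
   vertex 4.0 4.0 5.0
   vertex 1.2 3.2 2.6
  endloop
 endfacet
 facet normal -0.551 -0.545 0.632
  outer loop
   vertex 3.2 2.8 4.4
   vertex 0.2 1.2 0.4
   vertex 4.0 0.6 3.2
  endloop
 endfacet
 facet normal -0.659 -0.383 0.647
  outer loop
   vertex 3.2 2.8 4.4
   vertex 1.2 3.2 2.6
   vertex 0.2 1.2 0.4
  endloop
 endfacet
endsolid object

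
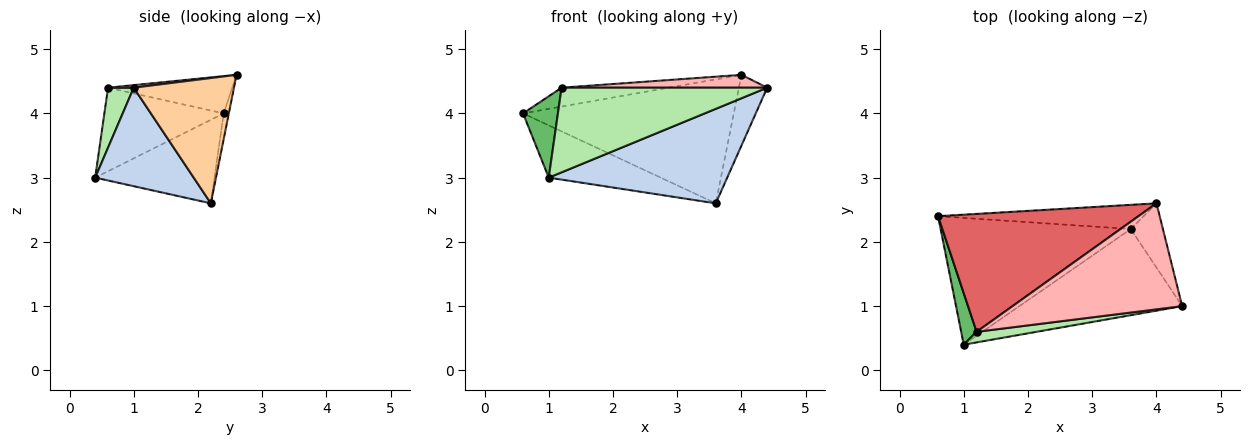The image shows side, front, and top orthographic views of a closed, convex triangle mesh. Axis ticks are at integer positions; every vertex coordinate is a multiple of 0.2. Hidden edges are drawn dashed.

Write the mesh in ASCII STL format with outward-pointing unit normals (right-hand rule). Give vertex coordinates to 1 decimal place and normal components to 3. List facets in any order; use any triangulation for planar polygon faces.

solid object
 facet normal -0.376 0.353 -0.857
  outer loop
   vertex 3.6 2.2 2.6
   vertex 1.0 0.4 3.0
   vertex 0.6 2.4 4.0
  endloop
 endfacet
 facet normal 0.378 -0.684 -0.624
  outer loop
   vertex 3.6 2.2 2.6
   vertex 4.4 1.0 4.4
   vertex 1.0 0.4 3.0
  endloop
 endfacet
 facet normal -0.024 0.981 -0.191
  outer loop
   vertex 4.0 2.6 4.6
   vertex 3.6 2.2 2.6
   vertex 0.6 2.4 4.0
  endloop
 endfacet
 facet normal 0.934 0.264 -0.240
  outer loop
   vertex 4.0 2.6 4.6
   vertex 4.4 1.0 4.4
   vertex 3.6 2.2 2.6
  endloop
 endfacet
 facet normal -0.945 -0.276 0.174
  outer loop
   vertex 1.2 0.6 4.4
   vertex 0.6 2.4 4.0
   vertex 1.0 0.4 3.0
  endloop
 endfacet
 facet normal 0.123 -0.985 0.123
  outer loop
   vertex 1.2 0.6 4.4
   vertex 1.0 0.4 3.0
   vertex 4.4 1.0 4.4
  endloop
 endfacet
 facet normal -0.181 0.156 0.971
  outer loop
   vertex 1.2 0.6 4.4
   vertex 4.0 2.6 4.6
   vertex 0.6 2.4 4.0
  endloop
 endfacet
 facet normal 0.015 -0.120 0.993
  outer loop
   vertex 1.2 0.6 4.4
   vertex 4.4 1.0 4.4
   vertex 4.0 2.6 4.6
  endloop
 endfacet
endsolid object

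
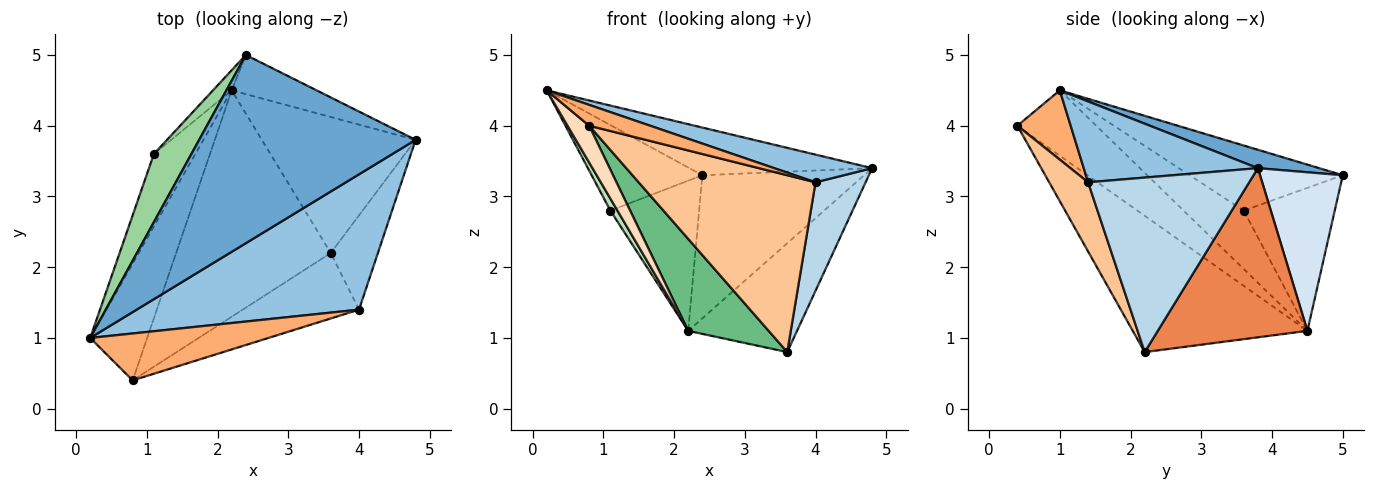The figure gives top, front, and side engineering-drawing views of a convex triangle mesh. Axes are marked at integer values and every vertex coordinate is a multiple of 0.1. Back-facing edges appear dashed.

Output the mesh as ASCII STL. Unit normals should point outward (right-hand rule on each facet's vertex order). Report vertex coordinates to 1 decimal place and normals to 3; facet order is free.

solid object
 facet normal 0.082 0.245 0.966
  outer loop
   vertex 2.4 5.0 3.3
   vertex 0.2 1.0 4.5
   vertex 4.8 3.8 3.4
  endloop
 endfacet
 facet normal 0.336 -0.189 0.923
  outer loop
   vertex 4.0 1.4 3.2
   vertex 4.8 3.8 3.4
   vertex 0.2 1.0 4.5
  endloop
 endfacet
 facet normal 0.925 -0.287 -0.250
  outer loop
   vertex 4.0 1.4 3.2
   vertex 3.6 2.2 0.8
   vertex 4.8 3.8 3.4
  endloop
 endfacet
 facet normal 0.442 0.865 -0.237
  outer loop
   vertex 2.2 4.5 1.1
   vertex 2.4 5.0 3.3
   vertex 4.8 3.8 3.4
  endloop
 endfacet
 facet normal 0.652 0.474 -0.592
  outer loop
   vertex 2.2 4.5 1.1
   vertex 4.8 3.8 3.4
   vertex 3.6 2.2 0.8
  endloop
 endfacet
 facet normal 0.335 -0.383 0.861
  outer loop
   vertex 0.8 0.4 4.0
   vertex 4.0 1.4 3.2
   vertex 0.2 1.0 4.5
  endloop
 endfacet
 facet normal 0.202 -0.919 -0.340
  outer loop
   vertex 0.8 0.4 4.0
   vertex 3.6 2.2 0.8
   vertex 4.0 1.4 3.2
  endloop
 endfacet
 facet normal -0.739 -0.203 -0.643
  outer loop
   vertex 0.8 0.4 4.0
   vertex 0.2 1.0 4.5
   vertex 2.2 4.5 1.1
  endloop
 endfacet
 facet normal -0.633 -0.291 -0.718
  outer loop
   vertex 0.8 0.4 4.0
   vertex 2.2 4.5 1.1
   vertex 3.6 2.2 0.8
  endloop
 endfacet
 facet normal -0.734 0.531 0.423
  outer loop
   vertex 1.1 3.6 2.8
   vertex 0.2 1.0 4.5
   vertex 2.4 5.0 3.3
  endloop
 endfacet
 facet normal -0.812 -0.096 -0.576
  outer loop
   vertex 1.1 3.6 2.8
   vertex 2.2 4.5 1.1
   vertex 0.2 1.0 4.5
  endloop
 endfacet
 facet normal -0.713 0.695 -0.093
  outer loop
   vertex 1.1 3.6 2.8
   vertex 2.4 5.0 3.3
   vertex 2.2 4.5 1.1
  endloop
 endfacet
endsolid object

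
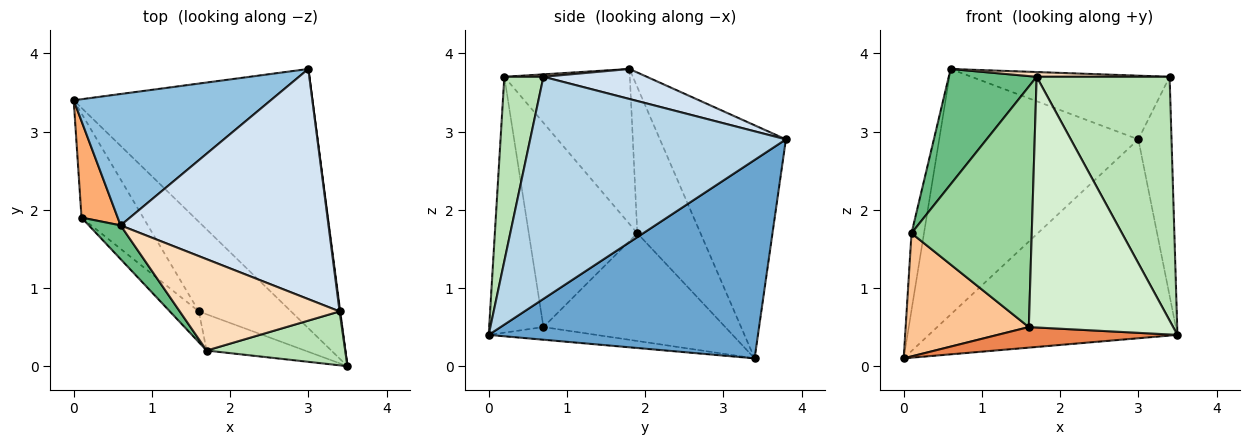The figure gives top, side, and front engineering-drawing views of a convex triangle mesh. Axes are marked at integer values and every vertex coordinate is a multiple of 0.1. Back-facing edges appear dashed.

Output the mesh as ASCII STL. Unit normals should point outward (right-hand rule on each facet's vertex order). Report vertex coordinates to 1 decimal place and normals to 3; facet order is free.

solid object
 facet normal 0.550 0.508 -0.662
  outer loop
   vertex 3.0 3.8 2.9
   vertex 3.5 0.0 0.4
   vertex 0.0 3.4 0.1
  endloop
 endfacet
 facet normal -0.487 0.770 0.412
  outer loop
   vertex 0.6 1.8 3.8
   vertex 3.0 3.8 2.9
   vertex 0.0 3.4 0.1
  endloop
 endfacet
 facet normal 0.992 0.129 0.003
  outer loop
   vertex 3.4 0.7 3.7
   vertex 3.5 0.0 0.4
   vertex 3.0 3.8 2.9
  endloop
 endfacet
 facet normal 0.138 0.264 0.955
  outer loop
   vertex 3.4 0.7 3.7
   vertex 3.0 3.8 2.9
   vertex 0.6 1.8 3.8
  endloop
 endfacet
 facet normal -0.133 -0.222 -0.966
  outer loop
   vertex 1.6 0.7 0.5
   vertex 0.0 3.4 0.1
   vertex 3.5 0.0 0.4
  endloop
 endfacet
 facet normal -0.953 0.188 0.236
  outer loop
   vertex 0.1 1.9 1.7
   vertex 0.6 1.8 3.8
   vertex 0.0 3.4 0.1
  endloop
 endfacet
 facet normal -0.748 -0.507 -0.428
  outer loop
   vertex 0.1 1.9 1.7
   vertex 0.0 3.4 0.1
   vertex 1.6 0.7 0.5
  endloop
 endfacet
 facet normal 0.015 -0.052 0.999
  outer loop
   vertex 1.7 0.2 3.7
   vertex 3.4 0.7 3.7
   vertex 0.6 1.8 3.8
  endloop
 endfacet
 facet normal -0.808 -0.566 0.165
  outer loop
   vertex 1.7 0.2 3.7
   vertex 0.6 1.8 3.8
   vertex 0.1 1.9 1.7
  endloop
 endfacet
 facet normal -0.667 -0.739 -0.095
  outer loop
   vertex 1.7 0.2 3.7
   vertex 0.1 1.9 1.7
   vertex 1.6 0.7 0.5
  endloop
 endfacet
 facet normal 0.276 -0.938 0.207
  outer loop
   vertex 1.7 0.2 3.7
   vertex 3.5 0.0 0.4
   vertex 3.4 0.7 3.7
  endloop
 endfacet
 facet normal -0.349 -0.928 -0.134
  outer loop
   vertex 1.7 0.2 3.7
   vertex 1.6 0.7 0.5
   vertex 3.5 0.0 0.4
  endloop
 endfacet
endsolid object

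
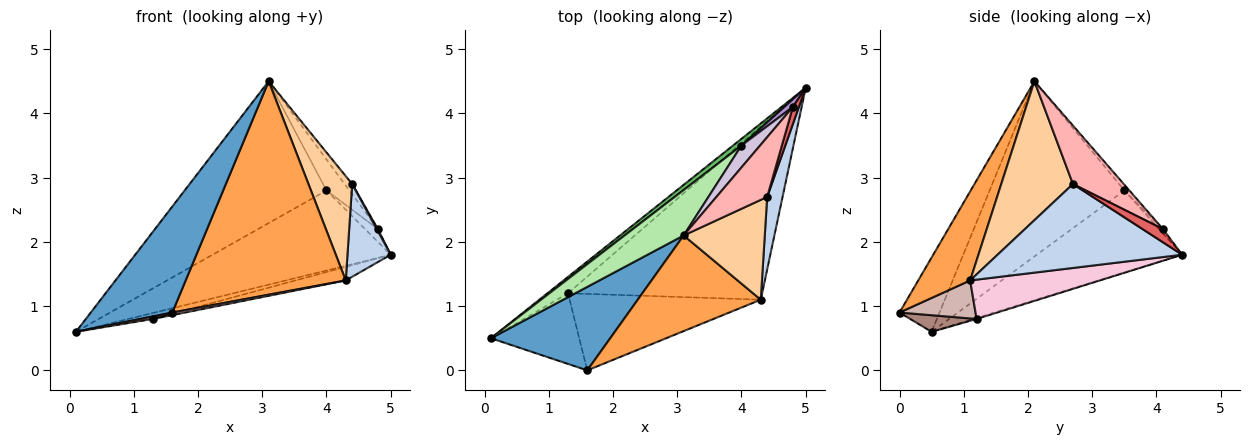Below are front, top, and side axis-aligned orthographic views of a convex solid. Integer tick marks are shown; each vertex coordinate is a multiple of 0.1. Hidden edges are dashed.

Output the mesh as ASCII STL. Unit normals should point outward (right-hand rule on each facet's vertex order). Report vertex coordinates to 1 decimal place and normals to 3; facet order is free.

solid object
 facet normal -0.360 -0.733 0.577
  outer loop
   vertex 3.1 2.1 4.5
   vertex 0.1 0.5 0.6
   vertex 1.6 0.0 0.9
  endloop
 endfacet
 facet normal 0.958 -0.225 0.176
  outer loop
   vertex 4.3 1.1 1.4
   vertex 5.0 4.4 1.8
   vertex 4.4 2.7 2.9
  endloop
 endfacet
 facet normal 0.284 -0.875 0.392
  outer loop
   vertex 4.3 1.1 1.4
   vertex 3.1 2.1 4.5
   vertex 1.6 0.0 0.9
  endloop
 endfacet
 facet normal 0.764 -0.466 0.446
  outer loop
   vertex 4.3 1.1 1.4
   vertex 4.4 2.7 2.9
   vertex 3.1 2.1 4.5
  endloop
 endfacet
 facet normal -0.631 0.773 0.065
  outer loop
   vertex 4.0 3.5 2.8
   vertex 5.0 4.4 1.8
   vertex 0.1 0.5 0.6
  endloop
 endfacet
 facet normal -0.671 0.706 0.226
  outer loop
   vertex 4.0 3.5 2.8
   vertex 0.1 0.5 0.6
   vertex 3.1 2.1 4.5
  endloop
 endfacet
 facet normal 0.908 -0.052 0.415
  outer loop
   vertex 4.8 4.1 2.2
   vertex 4.4 2.7 2.9
   vertex 5.0 4.4 1.8
  endloop
 endfacet
 facet normal 0.750 0.111 0.651
  outer loop
   vertex 4.8 4.1 2.2
   vertex 3.1 2.1 4.5
   vertex 4.4 2.7 2.9
  endloop
 endfacet
 facet normal -0.249 0.830 0.498
  outer loop
   vertex 4.8 4.1 2.2
   vertex 5.0 4.4 1.8
   vertex 4.0 3.5 2.8
  endloop
 endfacet
 facet normal -0.176 0.804 0.568
  outer loop
   vertex 4.8 4.1 2.2
   vertex 4.0 3.5 2.8
   vertex 3.1 2.1 4.5
  endloop
 endfacet
 facet normal 0.185 -0.036 -0.982
  outer loop
   vertex 1.3 1.2 0.8
   vertex 1.6 0.0 0.9
   vertex 0.1 0.5 0.6
  endloop
 endfacet
 facet normal 0.195 -0.033 -0.980
  outer loop
   vertex 1.3 1.2 0.8
   vertex 4.3 1.1 1.4
   vertex 1.6 0.0 0.9
  endloop
 endfacet
 facet normal -0.045 0.345 -0.938
  outer loop
   vertex 1.3 1.2 0.8
   vertex 0.1 0.5 0.6
   vertex 5.0 4.4 1.8
  endloop
 endfacet
 facet normal 0.198 0.076 -0.977
  outer loop
   vertex 1.3 1.2 0.8
   vertex 5.0 4.4 1.8
   vertex 4.3 1.1 1.4
  endloop
 endfacet
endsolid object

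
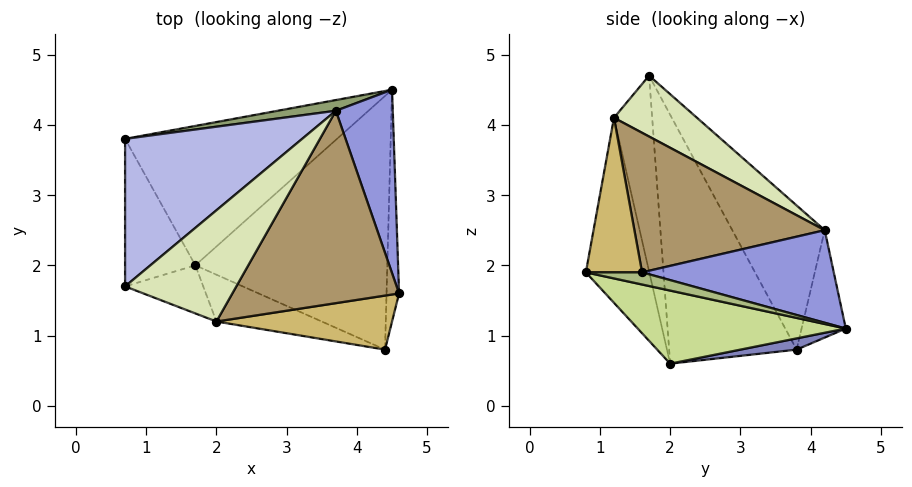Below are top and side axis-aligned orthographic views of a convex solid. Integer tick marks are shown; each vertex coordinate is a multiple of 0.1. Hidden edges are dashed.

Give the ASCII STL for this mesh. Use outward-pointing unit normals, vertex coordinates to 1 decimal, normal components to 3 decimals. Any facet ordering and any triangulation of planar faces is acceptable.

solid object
 facet normal -0.859 -0.450 -0.243
  outer loop
   vertex 0.7 3.8 0.8
   vertex 1.7 2.0 0.6
   vertex 0.7 1.7 4.7
  endloop
 endfacet
 facet normal 0.052 0.139 -0.989
  outer loop
   vertex 0.7 3.8 0.8
   vertex 4.5 4.5 1.1
   vertex 1.7 2.0 0.6
  endloop
 endfacet
 facet normal 0.839 0.171 0.516
  outer loop
   vertex 3.7 4.2 2.5
   vertex 4.6 1.6 1.9
   vertex 4.5 4.5 1.1
  endloop
 endfacet
 facet normal -0.360 0.821 0.442
  outer loop
   vertex 3.7 4.2 2.5
   vertex 0.7 3.8 0.8
   vertex 0.7 1.7 4.7
  endloop
 endfacet
 facet normal -0.188 0.977 0.102
  outer loop
   vertex 3.7 4.2 2.5
   vertex 4.5 4.5 1.1
   vertex 0.7 3.8 0.8
  endloop
 endfacet
 facet normal 0.686 -0.171 -0.707
  outer loop
   vertex 4.4 0.8 1.9
   vertex 4.5 4.5 1.1
   vertex 4.6 1.6 1.9
  endloop
 endfacet
 facet normal 0.348 -0.207 -0.914
  outer loop
   vertex 4.4 0.8 1.9
   vertex 1.7 2.0 0.6
   vertex 4.5 4.5 1.1
  endloop
 endfacet
 facet normal 0.471 0.192 0.861
  outer loop
   vertex 2.0 1.2 4.1
   vertex 3.7 4.2 2.5
   vertex 0.7 1.7 4.7
  endloop
 endfacet
 facet normal 0.641 0.045 0.766
  outer loop
   vertex 2.0 1.2 4.1
   vertex 4.6 1.6 1.9
   vertex 3.7 4.2 2.5
  endloop
 endfacet
 facet normal 0.652 -0.163 0.741
  outer loop
   vertex 2.0 1.2 4.1
   vertex 4.4 0.8 1.9
   vertex 4.6 1.6 1.9
  endloop
 endfacet
 facet normal -0.420 -0.892 -0.168
  outer loop
   vertex 2.0 1.2 4.1
   vertex 0.7 1.7 4.7
   vertex 1.7 2.0 0.6
  endloop
 endfacet
 facet normal -0.324 -0.928 -0.184
  outer loop
   vertex 2.0 1.2 4.1
   vertex 1.7 2.0 0.6
   vertex 4.4 0.8 1.9
  endloop
 endfacet
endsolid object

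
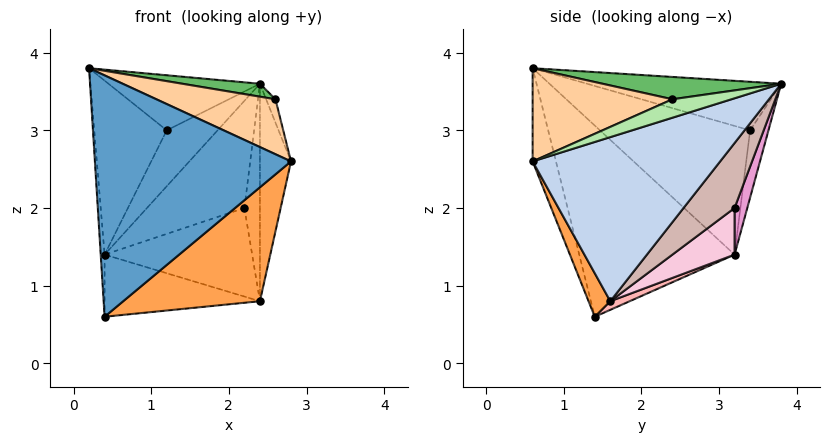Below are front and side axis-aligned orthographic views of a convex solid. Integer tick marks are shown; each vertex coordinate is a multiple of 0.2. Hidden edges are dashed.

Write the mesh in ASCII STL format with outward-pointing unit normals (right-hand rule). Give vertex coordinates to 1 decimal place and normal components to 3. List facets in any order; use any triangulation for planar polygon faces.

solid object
 facet normal -0.114 -0.962 -0.248
  outer loop
   vertex 0.4 1.4 0.6
   vertex 2.8 0.6 2.6
   vertex 0.2 0.6 3.8
  endloop
 endfacet
 facet normal 0.979 0.162 -0.127
  outer loop
   vertex 2.4 1.6 0.8
   vertex 2.4 3.8 3.6
   vertex 2.8 0.6 2.6
  endloop
 endfacet
 facet normal 0.136 -0.853 -0.504
  outer loop
   vertex 2.4 1.6 0.8
   vertex 2.8 0.6 2.6
   vertex 0.4 1.4 0.6
  endloop
 endfacet
 facet normal 0.395 -0.336 0.855
  outer loop
   vertex 2.6 2.4 3.4
   vertex 0.2 0.6 3.8
   vertex 2.8 0.6 2.6
  endloop
 endfacet
 facet normal 0.239 -0.104 0.966
  outer loop
   vertex 2.6 2.4 3.4
   vertex 2.4 3.8 3.6
   vertex 0.2 0.6 3.8
  endloop
 endfacet
 facet normal 0.982 0.155 -0.103
  outer loop
   vertex 2.6 2.4 3.4
   vertex 2.8 0.6 2.6
   vertex 2.4 3.8 3.6
  endloop
 endfacet
 facet normal -0.998 0.025 -0.056
  outer loop
   vertex 0.4 3.2 1.4
   vertex 0.4 1.4 0.6
   vertex 0.2 0.6 3.8
  endloop
 endfacet
 facet normal 0.051 0.406 -0.913
  outer loop
   vertex 0.4 3.2 1.4
   vertex 2.4 1.6 0.8
   vertex 0.4 1.4 0.6
  endloop
 endfacet
 facet normal -0.513 0.400 0.759
  outer loop
   vertex 1.2 3.4 3.0
   vertex 0.2 0.6 3.8
   vertex 2.4 3.8 3.6
  endloop
 endfacet
 facet normal -0.837 0.404 0.368
  outer loop
   vertex 1.2 3.4 3.0
   vertex 0.4 3.2 1.4
   vertex 0.2 0.6 3.8
  endloop
 endfacet
 facet normal -0.339 0.939 0.052
  outer loop
   vertex 1.2 3.4 3.0
   vertex 2.4 3.8 3.6
   vertex 0.4 3.2 1.4
  endloop
 endfacet
 facet normal 0.933 0.284 -0.223
  outer loop
   vertex 2.2 3.2 2.0
   vertex 2.4 3.8 3.6
   vertex 2.4 1.6 0.8
  endloop
 endfacet
 facet normal 0.121 0.924 -0.362
  outer loop
   vertex 2.2 3.2 2.0
   vertex 0.4 3.2 1.4
   vertex 2.4 3.8 3.6
  endloop
 endfacet
 facet normal 0.253 0.601 -0.759
  outer loop
   vertex 2.2 3.2 2.0
   vertex 2.4 1.6 0.8
   vertex 0.4 3.2 1.4
  endloop
 endfacet
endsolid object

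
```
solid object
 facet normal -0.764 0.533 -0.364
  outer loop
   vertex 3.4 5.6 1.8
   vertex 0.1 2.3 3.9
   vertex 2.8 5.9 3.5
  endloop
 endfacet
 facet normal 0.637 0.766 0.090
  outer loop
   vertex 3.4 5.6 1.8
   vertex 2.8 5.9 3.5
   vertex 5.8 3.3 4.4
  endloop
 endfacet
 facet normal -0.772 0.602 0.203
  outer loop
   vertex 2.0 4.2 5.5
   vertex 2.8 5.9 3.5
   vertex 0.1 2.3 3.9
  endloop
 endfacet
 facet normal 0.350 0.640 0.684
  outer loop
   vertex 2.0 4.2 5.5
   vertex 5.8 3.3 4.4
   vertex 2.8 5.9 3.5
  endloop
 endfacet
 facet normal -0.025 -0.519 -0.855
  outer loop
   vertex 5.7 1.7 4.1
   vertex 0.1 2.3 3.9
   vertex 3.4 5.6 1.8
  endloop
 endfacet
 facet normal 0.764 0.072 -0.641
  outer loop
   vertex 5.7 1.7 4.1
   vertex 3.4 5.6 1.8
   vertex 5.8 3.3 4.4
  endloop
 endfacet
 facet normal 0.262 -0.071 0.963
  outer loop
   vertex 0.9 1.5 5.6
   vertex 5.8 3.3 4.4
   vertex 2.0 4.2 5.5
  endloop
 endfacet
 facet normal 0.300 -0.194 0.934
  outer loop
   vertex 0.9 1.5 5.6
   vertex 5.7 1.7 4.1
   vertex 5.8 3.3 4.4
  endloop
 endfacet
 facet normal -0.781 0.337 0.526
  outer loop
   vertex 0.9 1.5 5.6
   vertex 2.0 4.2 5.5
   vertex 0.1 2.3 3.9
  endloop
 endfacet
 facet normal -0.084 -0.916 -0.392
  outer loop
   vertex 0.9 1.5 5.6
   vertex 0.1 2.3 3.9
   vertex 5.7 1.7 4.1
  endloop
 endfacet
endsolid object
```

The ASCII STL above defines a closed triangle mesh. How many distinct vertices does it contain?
7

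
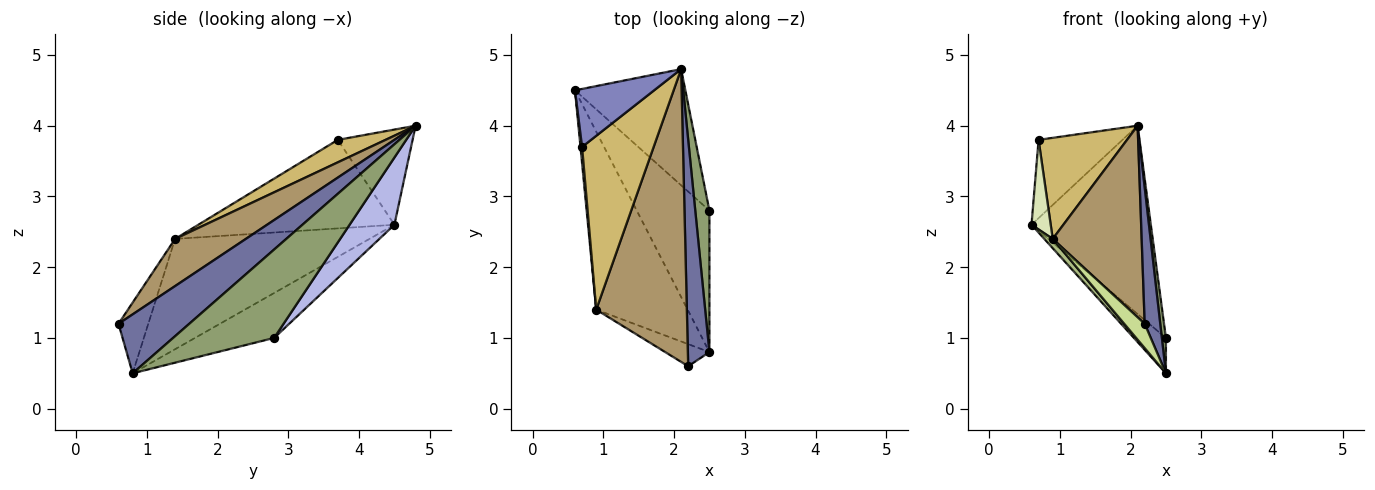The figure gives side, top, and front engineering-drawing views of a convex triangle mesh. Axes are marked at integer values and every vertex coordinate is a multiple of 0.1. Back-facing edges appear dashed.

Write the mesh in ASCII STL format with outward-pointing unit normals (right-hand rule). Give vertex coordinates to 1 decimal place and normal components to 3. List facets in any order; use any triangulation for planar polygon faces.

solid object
 facet normal 0.920 -0.202 0.336
  outer loop
   vertex 2.2 0.6 1.2
   vertex 2.5 0.8 0.5
   vertex 2.1 4.8 4.0
  endloop
 endfacet
 facet normal -0.582 0.653 0.484
  outer loop
   vertex 0.7 3.7 3.8
   vertex 2.1 4.8 4.0
   vertex 0.6 4.5 2.6
  endloop
 endfacet
 facet normal -0.514 0.208 -0.832
  outer loop
   vertex 2.5 2.8 1.0
   vertex 2.5 0.8 0.5
   vertex 0.6 4.5 2.6
  endloop
 endfacet
 facet normal 0.304 0.811 -0.500
  outer loop
   vertex 2.5 2.8 1.0
   vertex 0.6 4.5 2.6
   vertex 2.1 4.8 4.0
  endloop
 endfacet
 facet normal 0.987 -0.039 0.158
  outer loop
   vertex 2.5 2.8 1.0
   vertex 2.1 4.8 4.0
   vertex 2.5 0.8 0.5
  endloop
 endfacet
 facet normal -0.770 -0.033 -0.638
  outer loop
   vertex 0.9 1.4 2.4
   vertex 0.6 4.5 2.6
   vertex 2.5 0.8 0.5
  endloop
 endfacet
 facet normal -0.733 -0.504 -0.458
  outer loop
   vertex 0.9 1.4 2.4
   vertex 2.5 0.8 0.5
   vertex 2.2 0.6 1.2
  endloop
 endfacet
 facet normal -0.995 -0.097 0.018
  outer loop
   vertex 0.9 1.4 2.4
   vertex 0.7 3.7 3.8
   vertex 0.6 4.5 2.6
  endloop
 endfacet
 facet normal 0.399 -0.502 0.767
  outer loop
   vertex 0.9 1.4 2.4
   vertex 2.2 0.6 1.2
   vertex 2.1 4.8 4.0
  endloop
 endfacet
 facet normal 0.262 -0.485 0.834
  outer loop
   vertex 0.9 1.4 2.4
   vertex 2.1 4.8 4.0
   vertex 0.7 3.7 3.8
  endloop
 endfacet
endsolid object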